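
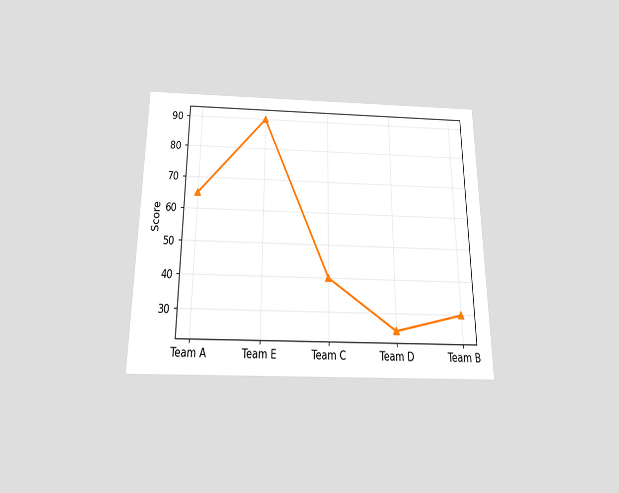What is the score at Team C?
40

The chart is viewed slightly from below. At Team C, the line is at 40.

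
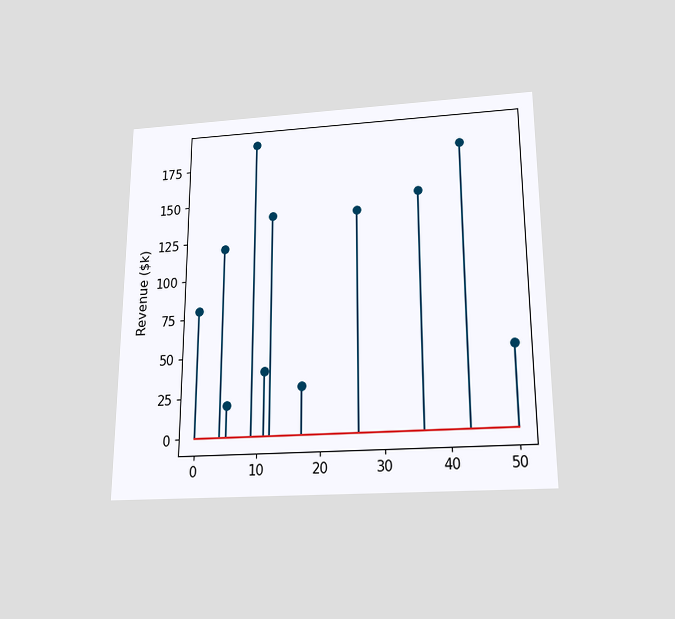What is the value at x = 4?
$120k

The chart is viewed slightly from below. The stem at x=4 reaches $120k.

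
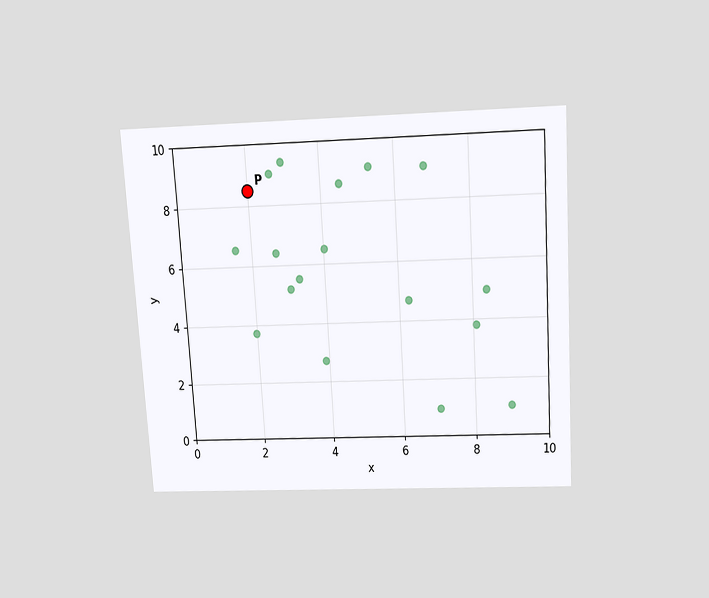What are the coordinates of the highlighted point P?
(2, 8.5)

The chart is tilted about 4° counter-clockwise and viewed slightly from above. Following the gridlines from P to each axis, P sits at (2, 8.5).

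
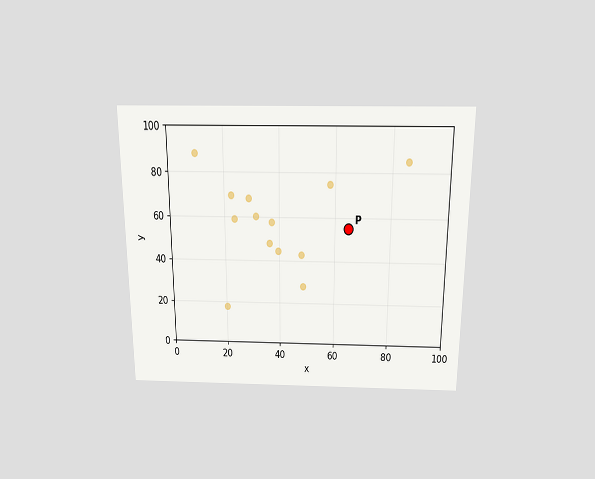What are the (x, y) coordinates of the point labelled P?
The chart is viewed slightly from above. Following the gridlines from P to each axis, P sits at (65, 55).

(65, 55)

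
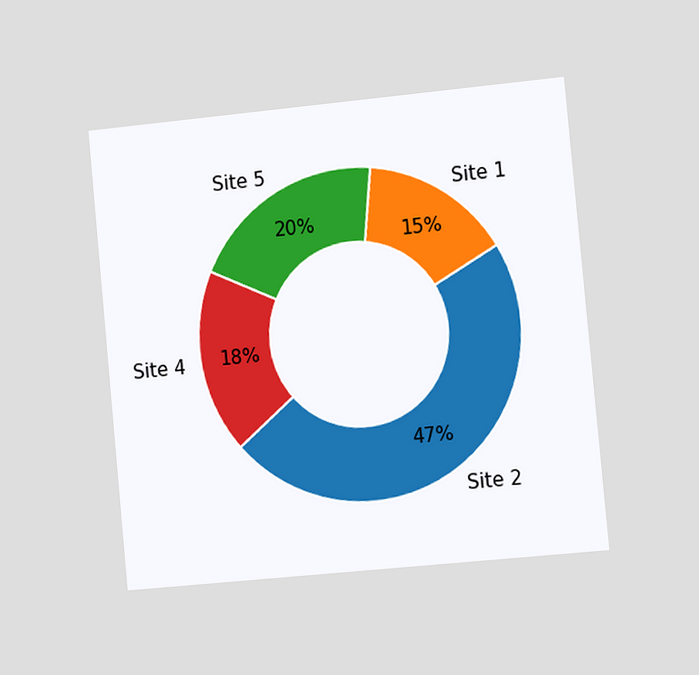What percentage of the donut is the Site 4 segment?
18%

The chart is tilted about 5° counter-clockwise and viewed at a slight angle. The Site 4 segment takes up 18% of the ring.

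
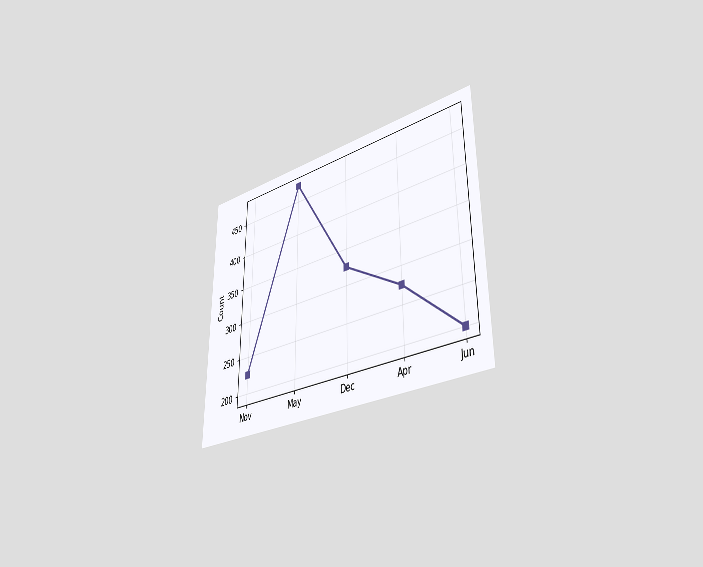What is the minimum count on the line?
The chart is viewed slightly from the right. The lowest point is at Jun, and reading across to the y-axis gives 200.

200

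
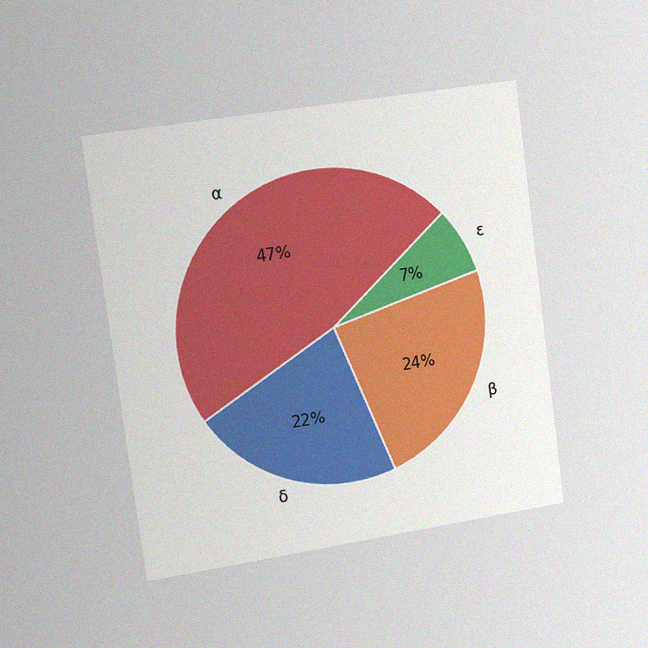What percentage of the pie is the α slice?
47%

The chart is tilted about 8° counter-clockwise and viewed slightly from the left, with some photo noise. The α slice takes up 47% of the pie.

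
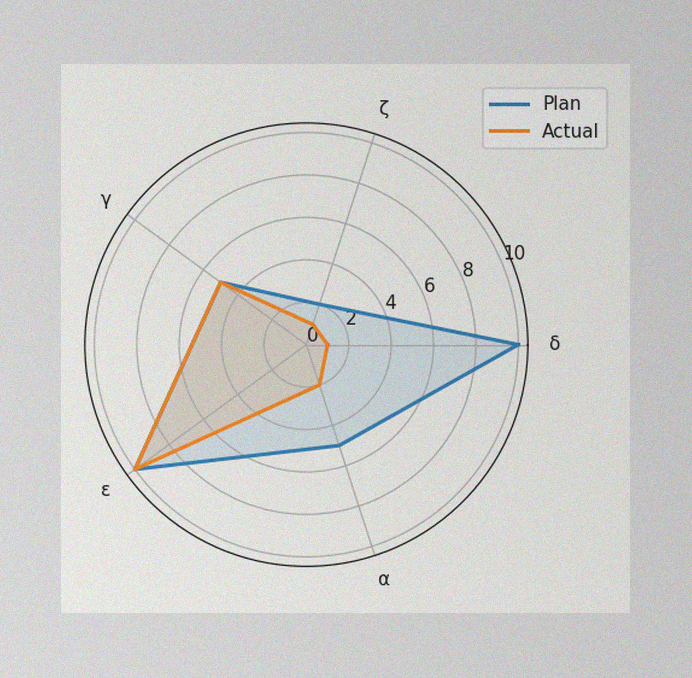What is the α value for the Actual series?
2

The image has some photo noise and uneven lighting. On the α axis, Actual reaches 2.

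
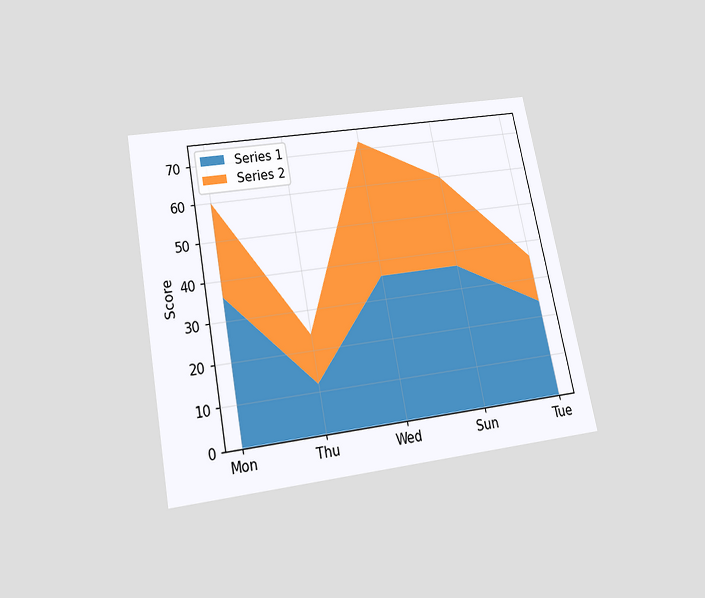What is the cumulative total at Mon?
The chart is tilted about 11° counter-clockwise and viewed slightly from below. The stacked total at Mon reaches 60.

60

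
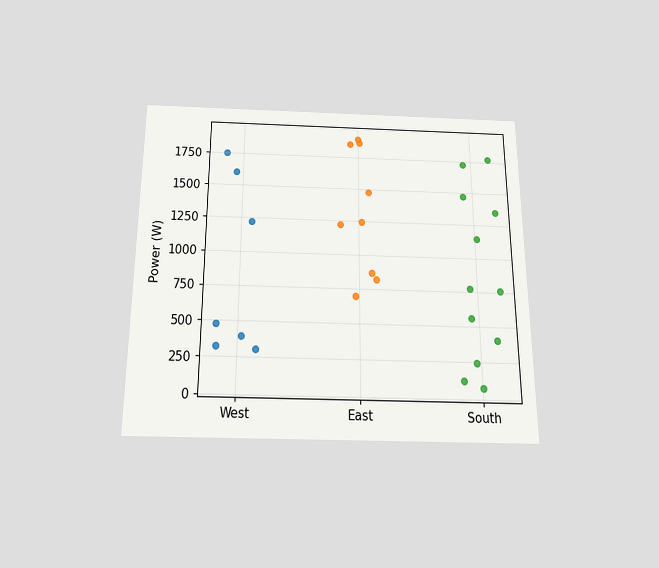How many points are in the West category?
7

The chart is viewed slightly from below. Counting the markers in the West column gives 7.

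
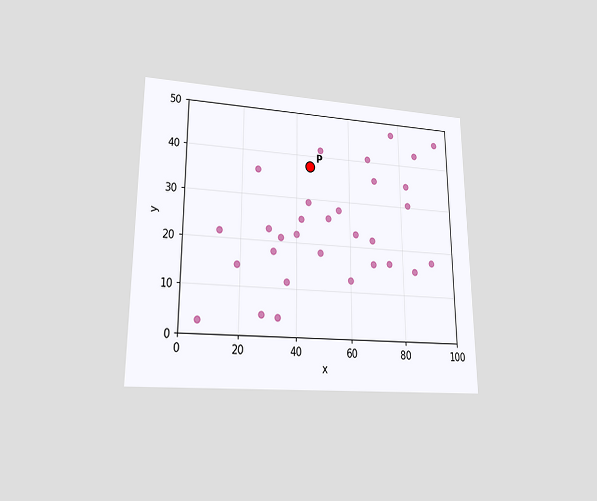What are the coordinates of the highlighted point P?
(45, 37.5)

The chart is viewed at a slight angle. Following the gridlines from P to each axis, P sits at (45, 37.5).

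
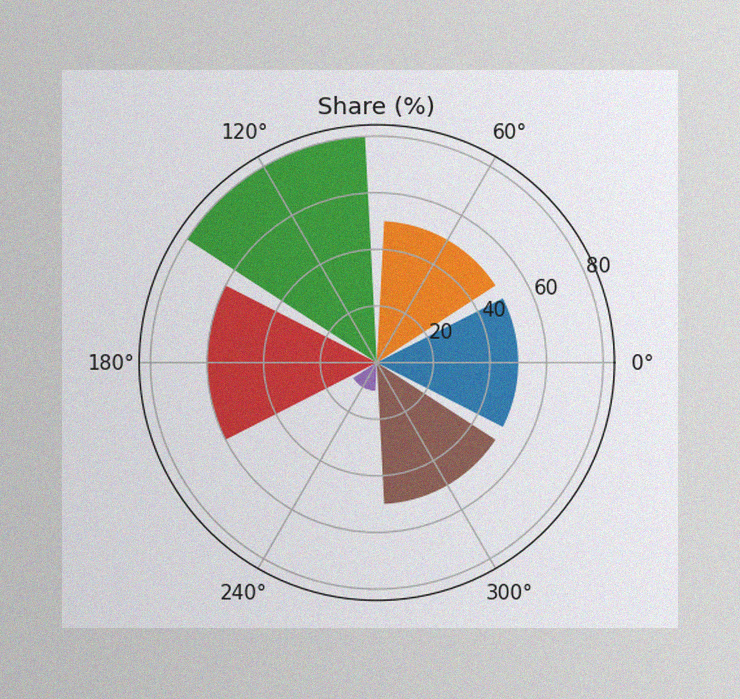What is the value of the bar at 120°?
The image has some photo noise and uneven lighting. The bar at 120° reaches 80% on the radial axis.

80%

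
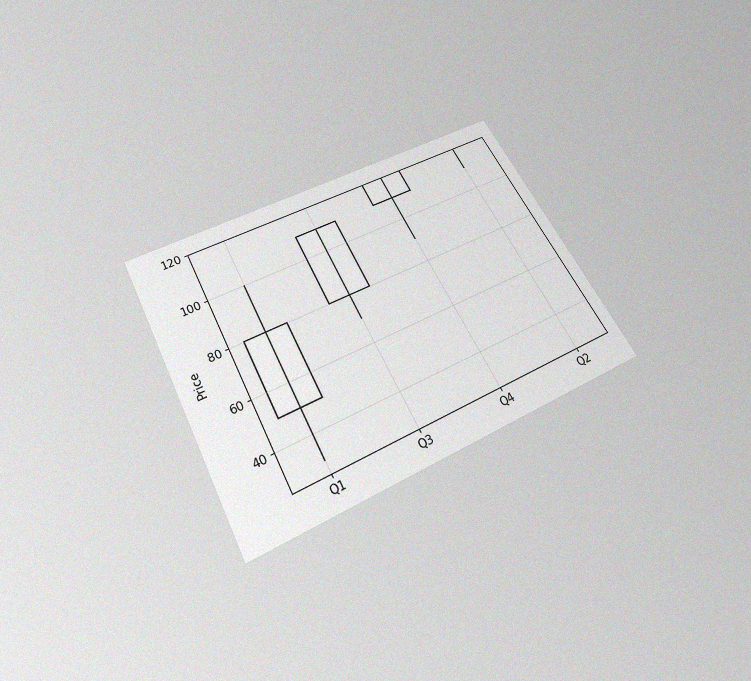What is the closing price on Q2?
120

The chart is tilted about 28° counter-clockwise and viewed slightly from below, with some photo noise. The Q2 candle closes at 120.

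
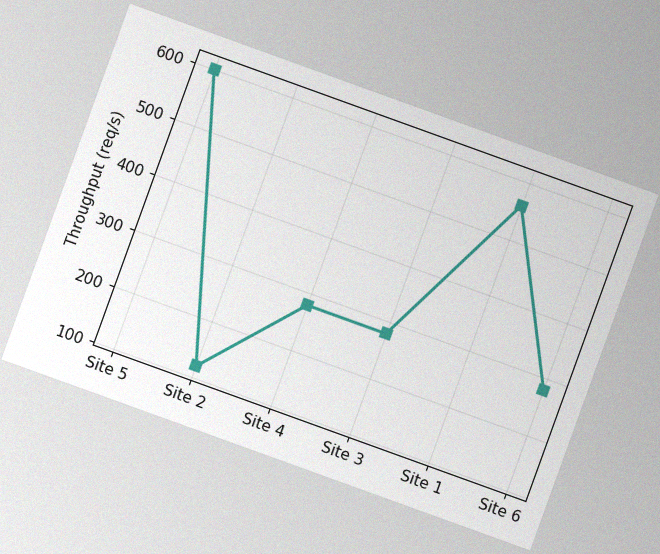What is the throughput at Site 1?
560req/s

The chart is tilted about 20° clockwise, with some photo noise. At Site 1, the line is at 560req/s.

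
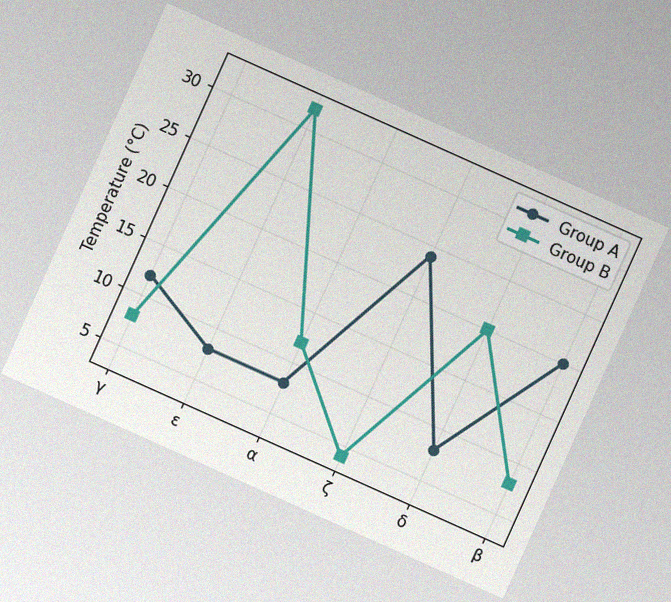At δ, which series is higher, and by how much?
The chart is tilted about 24° clockwise, with some photo noise. At δ, Group B sits above the other line by 12°C.

Group B, by 12°C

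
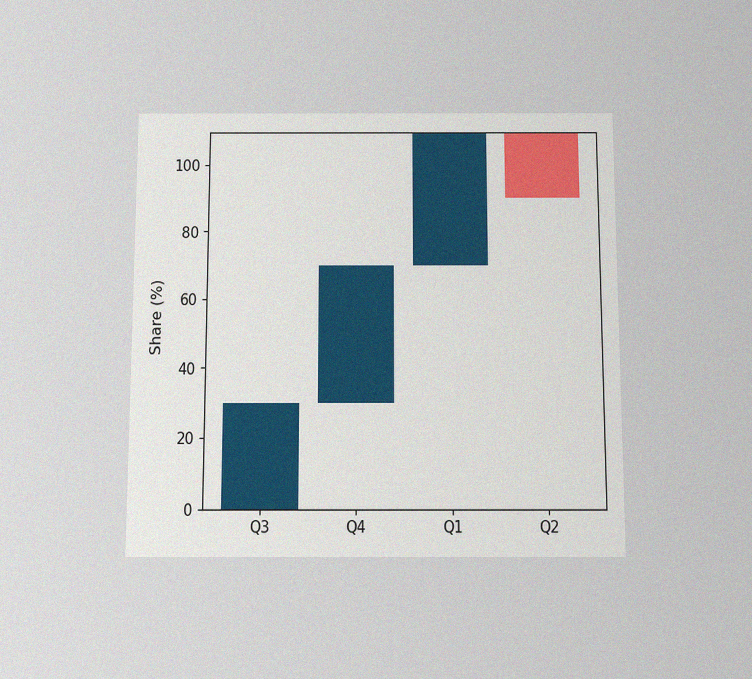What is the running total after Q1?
The chart is viewed slightly from below, with some photo noise. After Q1 the running total reaches 110%.

110%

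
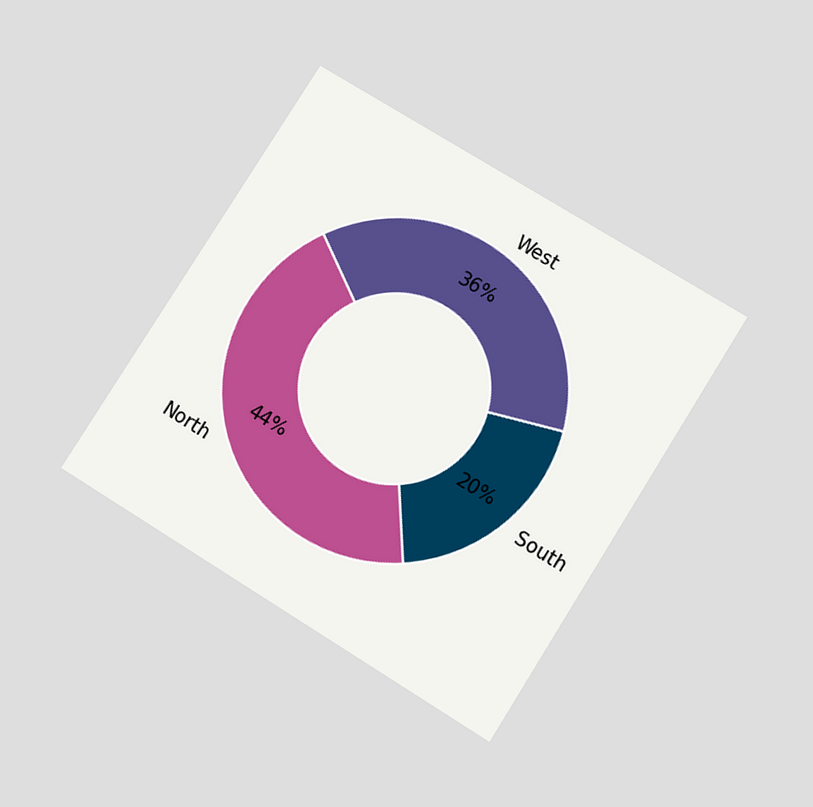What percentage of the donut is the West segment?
The chart is tilted about 32° clockwise and viewed slightly from below. The West segment takes up 36% of the ring.

36%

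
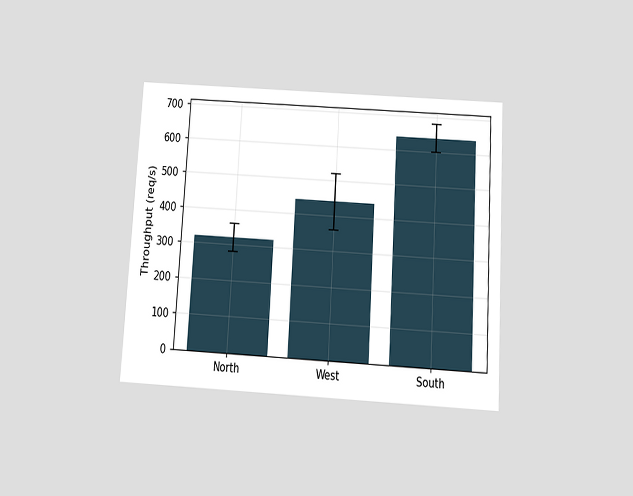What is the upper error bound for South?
The chart is tilted about 3° clockwise and viewed slightly from below. The South bar's upper whisker reaches 680req/s.

680req/s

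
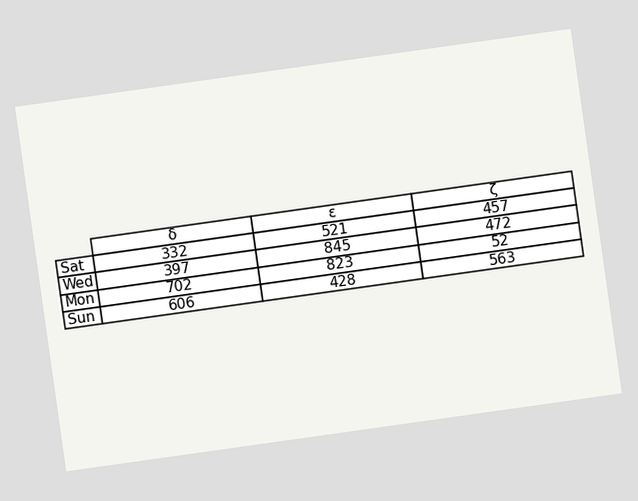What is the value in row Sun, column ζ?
563

The chart is tilted about 8° counter-clockwise. The (Sun, ζ) cell reads 563.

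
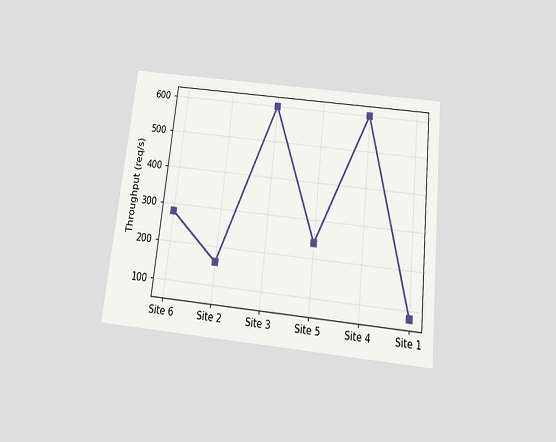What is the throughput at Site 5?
The chart is tilted about 6° clockwise and viewed slightly from below. At Site 5, the line is at 240req/s.

240req/s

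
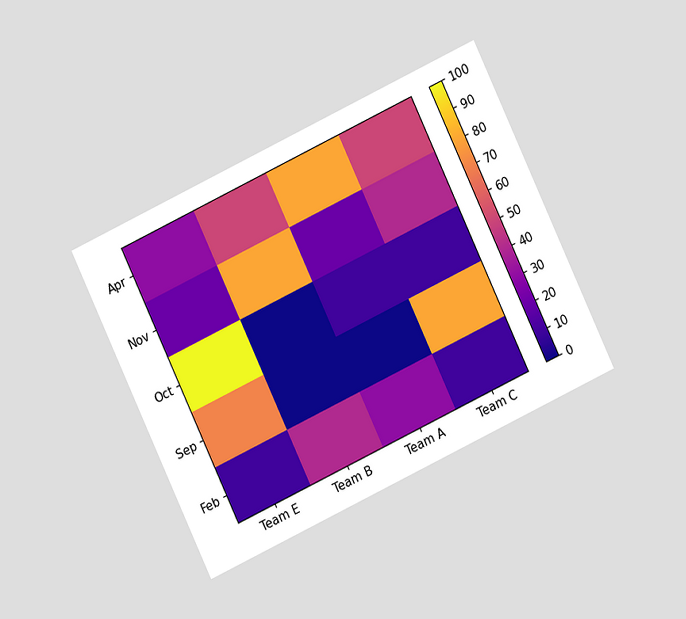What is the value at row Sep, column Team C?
The chart is tilted about 25° counter-clockwise and viewed at a slight angle. Matching cell (Sep, Team C) against the colorbar gives 80.

80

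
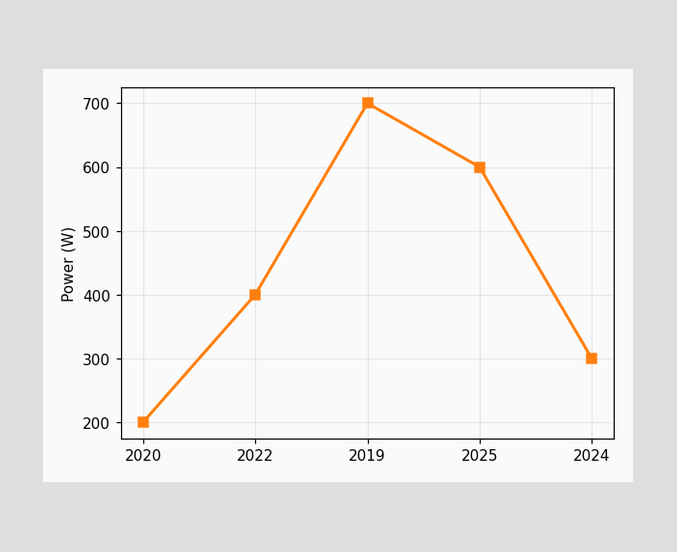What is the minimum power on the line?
The lowest point is at 2020, and reading across to the y-axis gives 200W.

200W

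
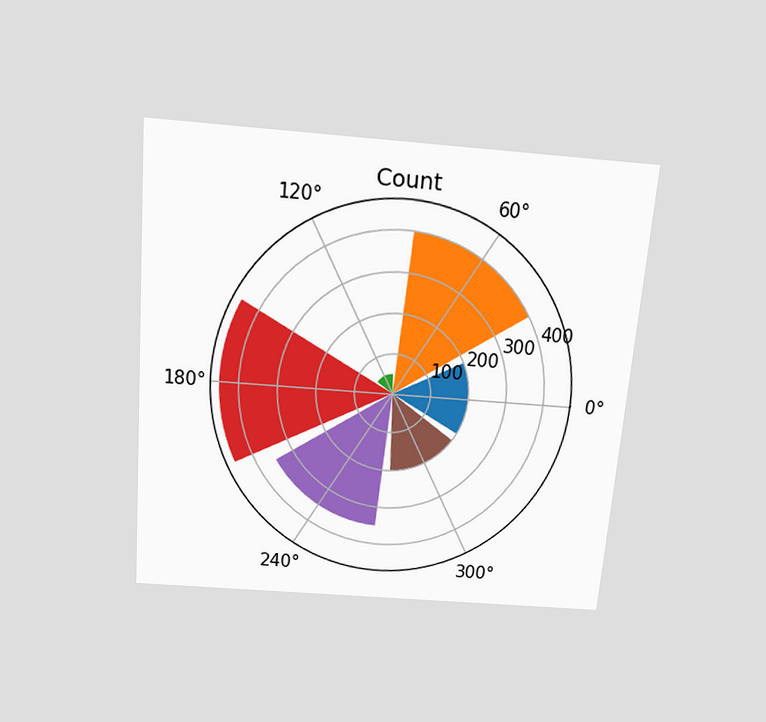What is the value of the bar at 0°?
The chart is tilted about 5° clockwise and viewed slightly from above. The bar at 0° reaches 200 on the radial axis.

200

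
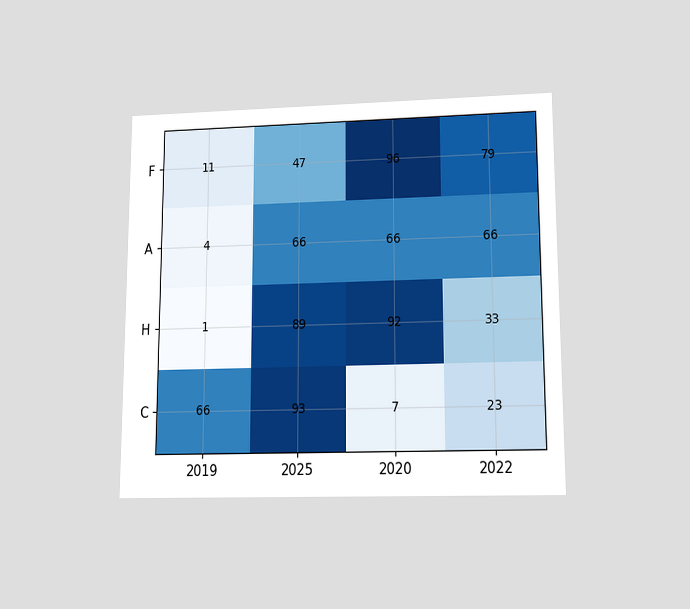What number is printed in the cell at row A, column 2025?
66

The chart is viewed slightly from below. The (A, 2025) cell reads 66.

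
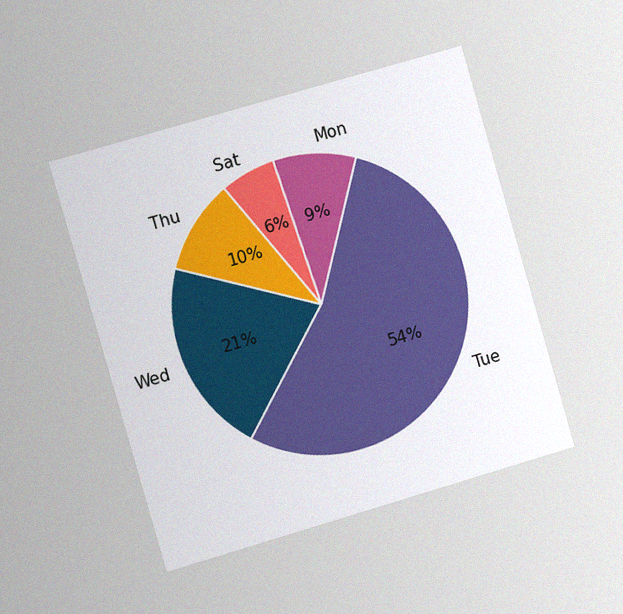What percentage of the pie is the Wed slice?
The chart is tilted about 16° counter-clockwise and viewed slightly from the left, with some photo noise. The Wed slice takes up 21% of the pie.

21%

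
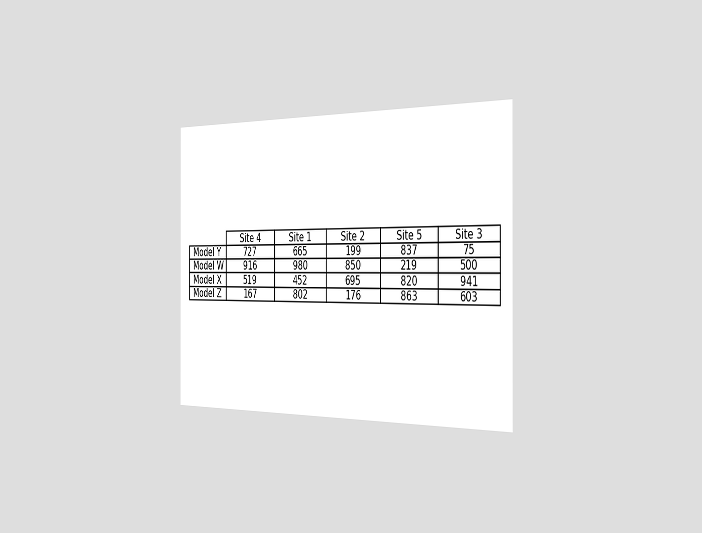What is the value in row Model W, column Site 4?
916

The chart is viewed slightly from the right. The (Model W, Site 4) cell reads 916.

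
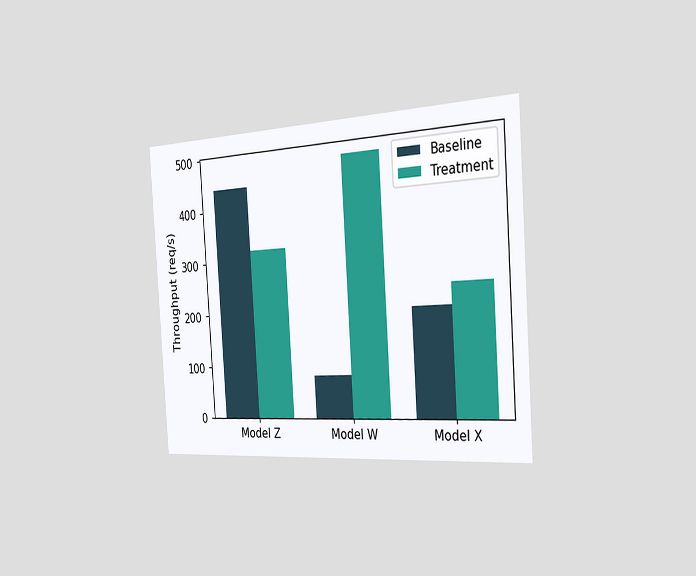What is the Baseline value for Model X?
The chart is tilted about 4° counter-clockwise and viewed slightly from the right. The Baseline bar at Model X reaches 200req/s on the y-axis.

200req/s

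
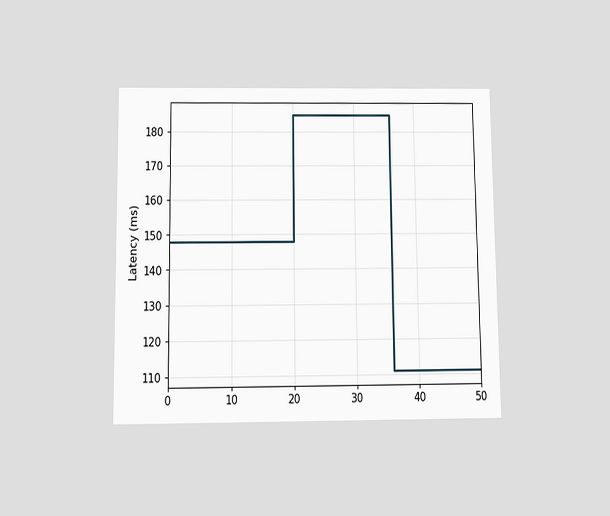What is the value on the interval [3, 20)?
148ms

The chart is viewed slightly from below. On [3, 20) the step sits at 148ms.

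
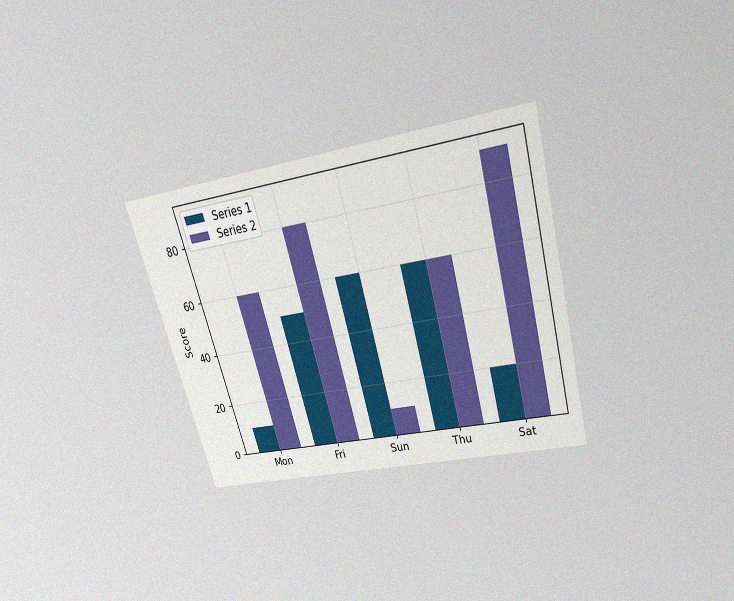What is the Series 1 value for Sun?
The chart is tilted about 16° counter-clockwise and viewed slightly from above, with some photo noise. The Series 1 bar at Sun reaches 60 on the y-axis.

60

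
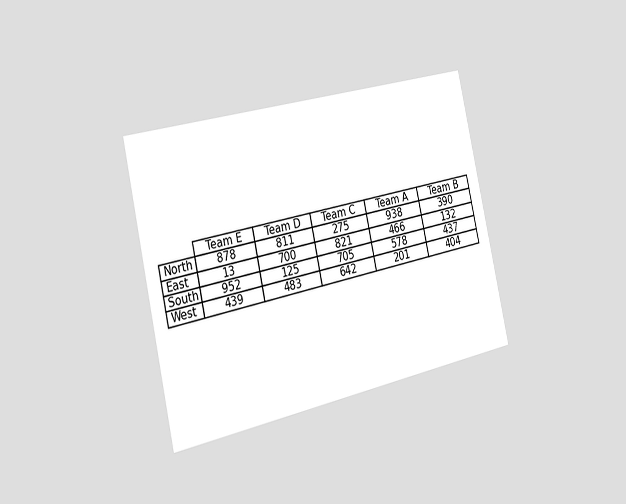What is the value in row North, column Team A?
938

The chart is tilted about 13° counter-clockwise and viewed slightly from the left. The (North, Team A) cell reads 938.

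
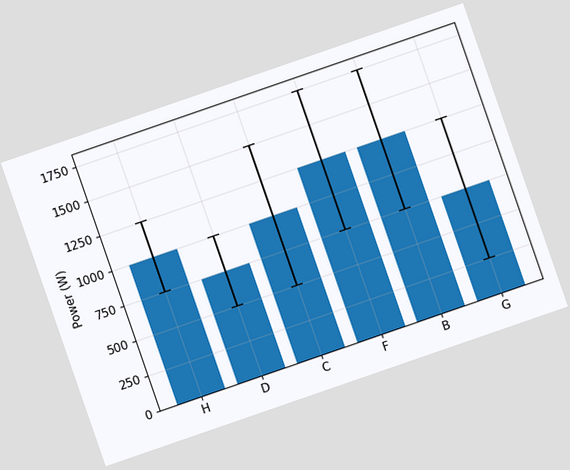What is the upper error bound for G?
1250W

The chart is tilted about 19° counter-clockwise. The G bar's upper whisker reaches 1250W.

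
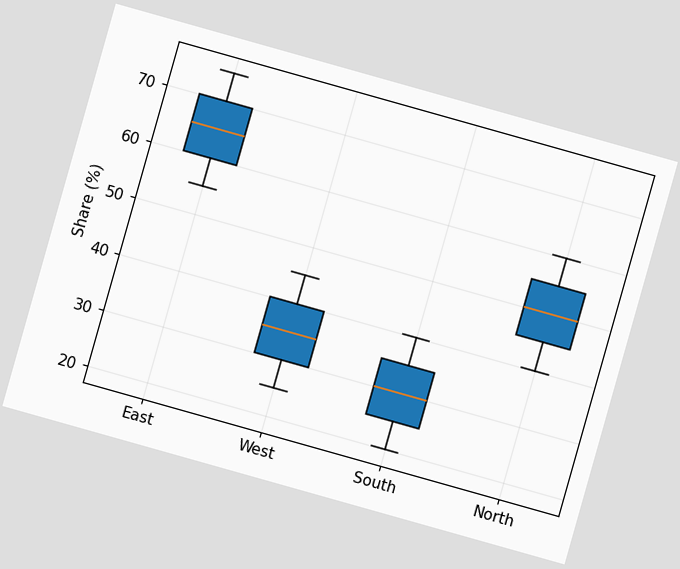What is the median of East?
The chart is tilted about 16° clockwise. The median line in the East box sits at 65%.

65%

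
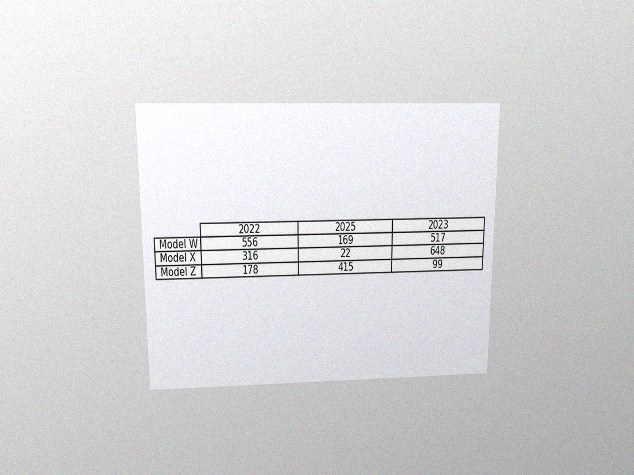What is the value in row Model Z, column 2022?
178

The chart is viewed slightly from above, with some photo noise. The (Model Z, 2022) cell reads 178.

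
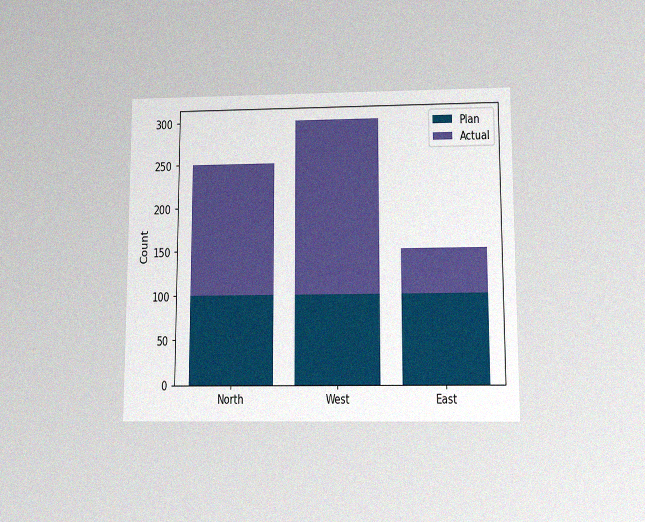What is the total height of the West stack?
The chart is viewed slightly from below, with some photo noise. The West stack's top reaches 300 on the y-axis.

300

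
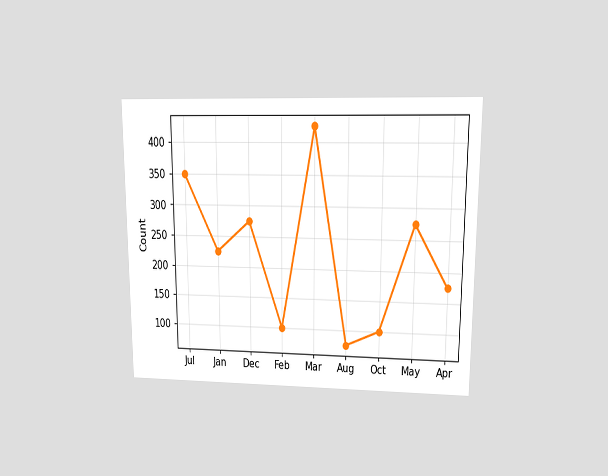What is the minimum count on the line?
The chart is viewed at a slight angle. The lowest point is at Aug, and reading across to the y-axis gives 75.

75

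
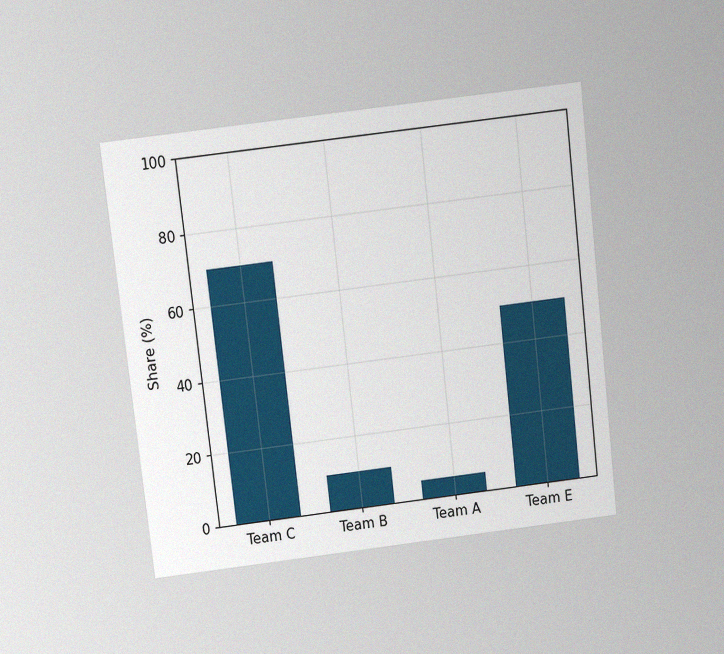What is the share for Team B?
The chart is tilted about 7° counter-clockwise and viewed slightly from above, with some photo noise. Reading along the chart's y-axis, the Team B bar reaches 10%.

10%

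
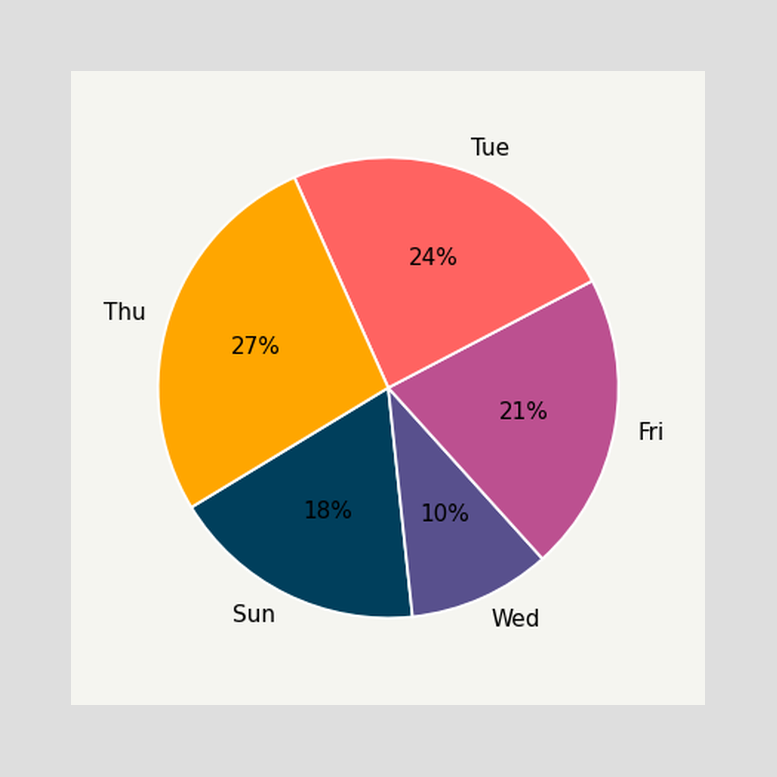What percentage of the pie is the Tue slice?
The Tue slice takes up 24% of the pie.

24%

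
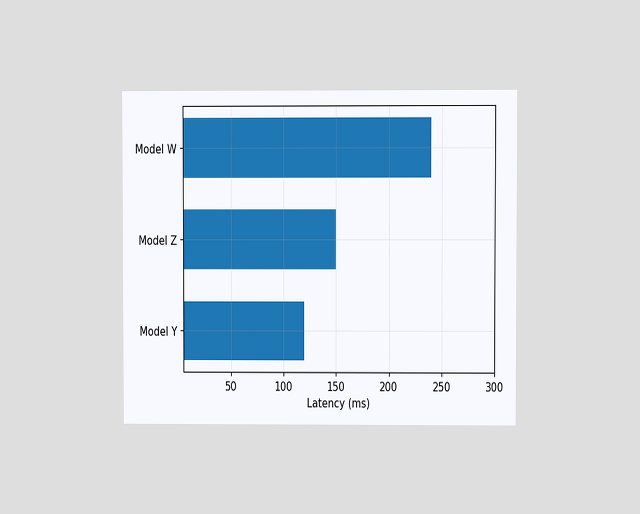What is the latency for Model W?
The chart is viewed at a slight angle. Reading along the chart's x-axis, the Model W bar reaches 240ms.

240ms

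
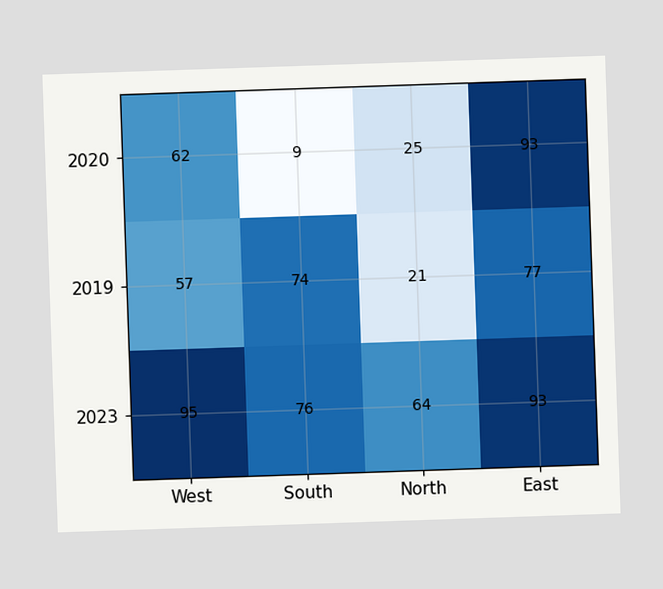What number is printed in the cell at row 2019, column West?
The (2019, West) cell reads 57.

57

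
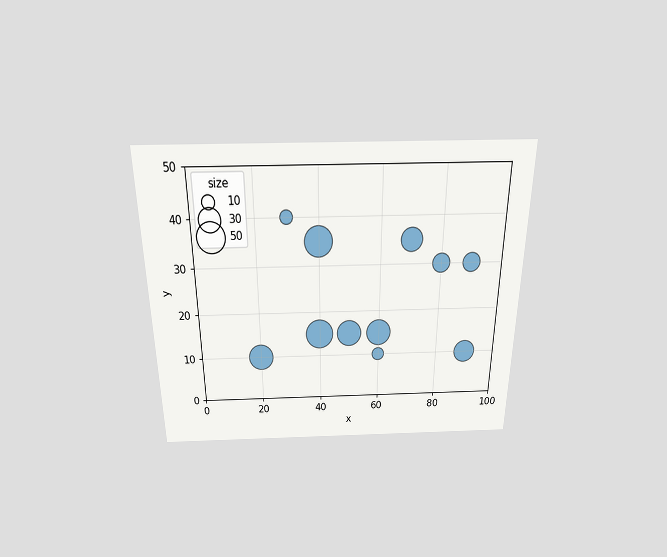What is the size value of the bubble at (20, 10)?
The chart is viewed slightly from above. Matching the bubble at (20, 10) against the size legend gives 40.

40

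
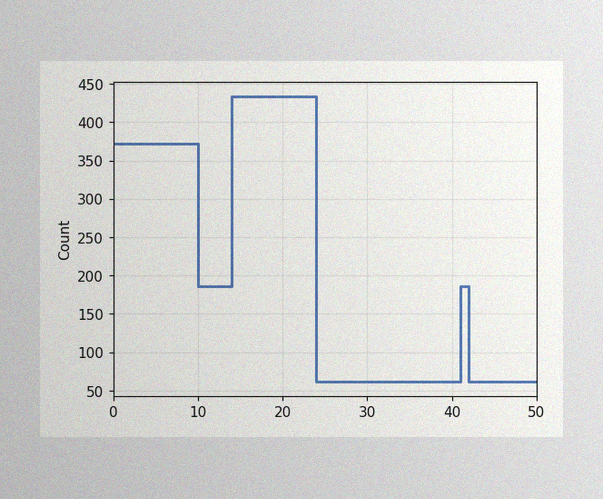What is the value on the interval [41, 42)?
The image has some photo noise and uneven lighting. On [41, 42) the step sits at 186.

186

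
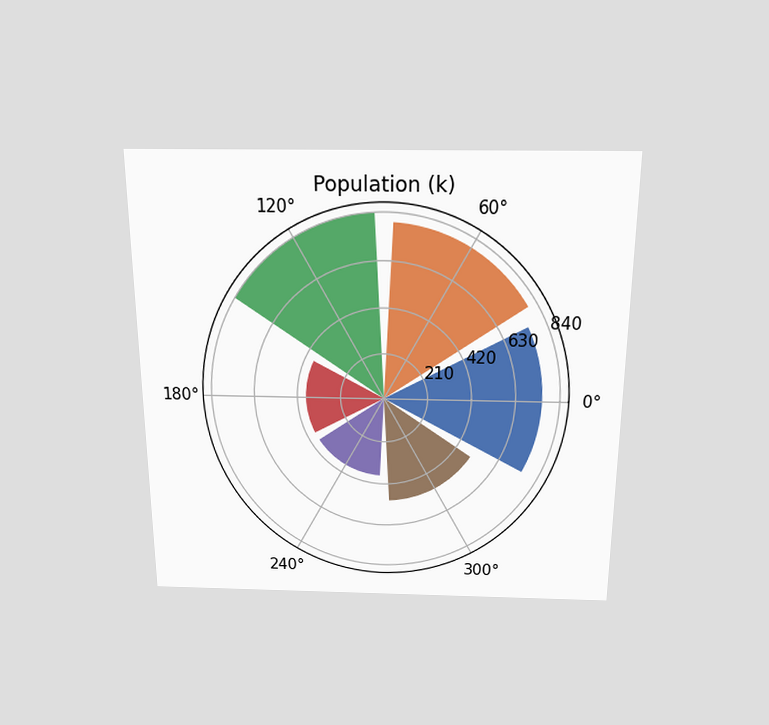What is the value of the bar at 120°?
840k

The chart is viewed slightly from above. The bar at 120° reaches 840k on the radial axis.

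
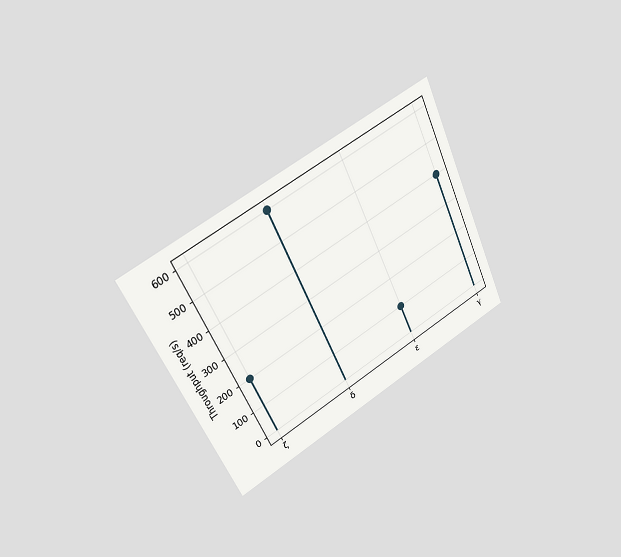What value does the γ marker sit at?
The chart is tilted about 26° counter-clockwise and viewed slightly from the left. The γ marker sits at 400req/s.

400req/s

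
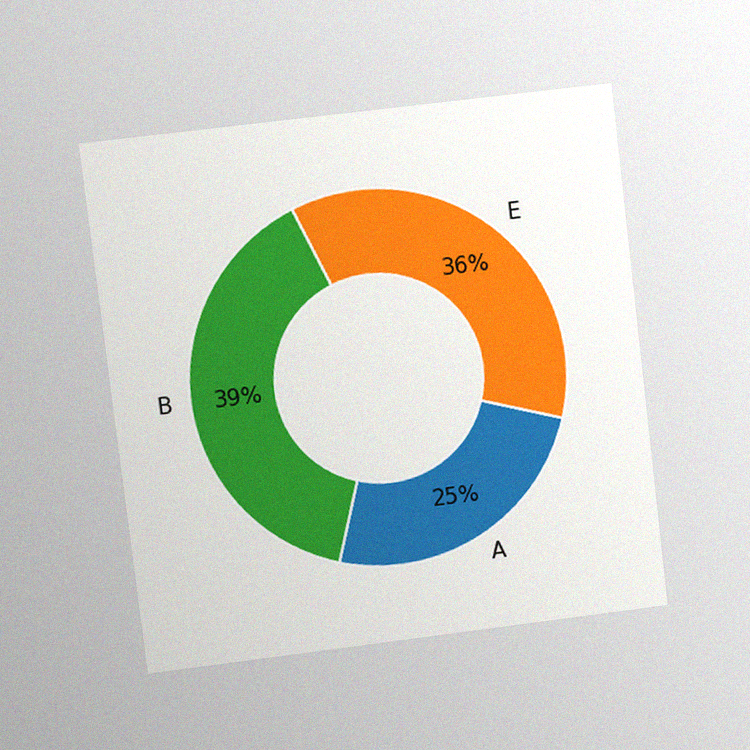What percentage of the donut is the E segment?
The chart is tilted about 7° counter-clockwise and viewed at a slight angle, with some photo noise. The E segment takes up 36% of the ring.

36%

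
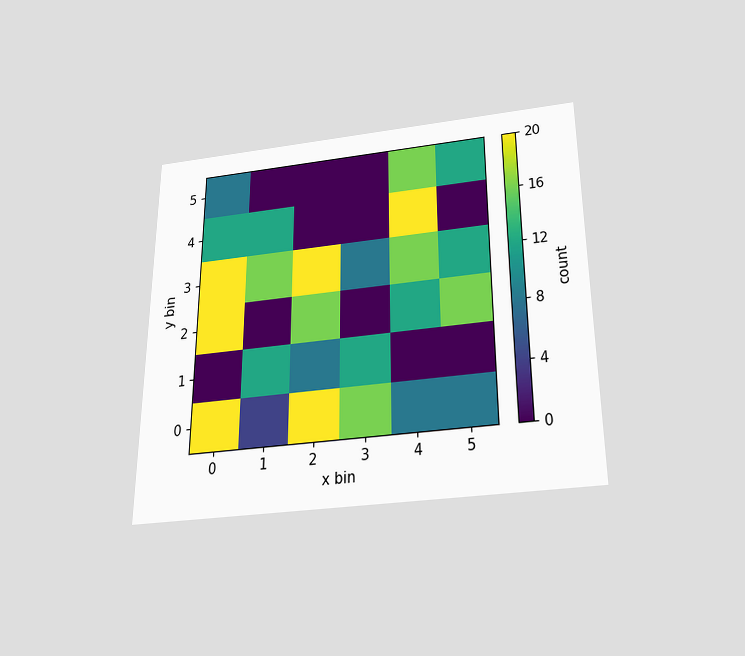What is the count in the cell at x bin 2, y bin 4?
The chart is viewed slightly from below. Matching the cell (2, 4) against the colorbar gives 0.

0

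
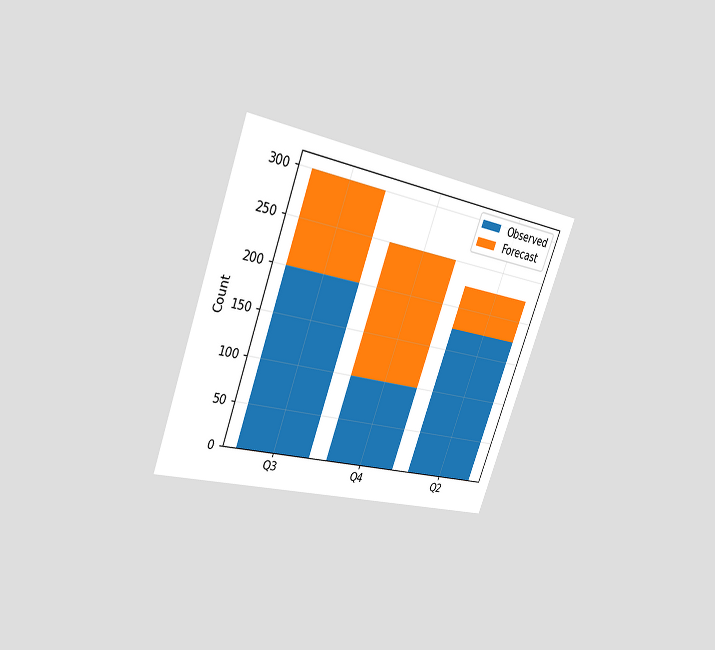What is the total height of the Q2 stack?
225

The chart is tilted about 20° clockwise and viewed slightly from the left. The Q2 stack's top reaches 225 on the y-axis.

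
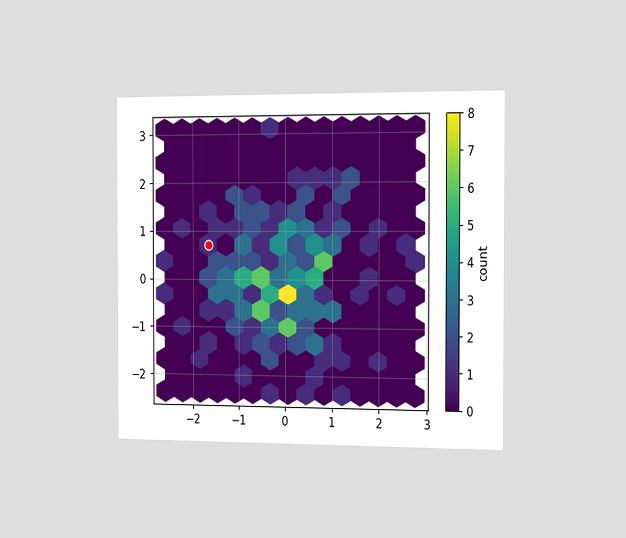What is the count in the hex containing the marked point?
The chart is viewed slightly from the right. The marked hex reads 1 on the colorbar.

1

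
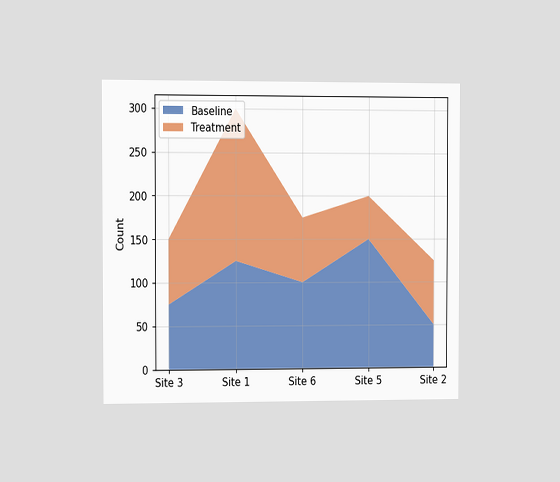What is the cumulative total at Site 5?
200

The chart is viewed at a slight angle. The stacked total at Site 5 reaches 200.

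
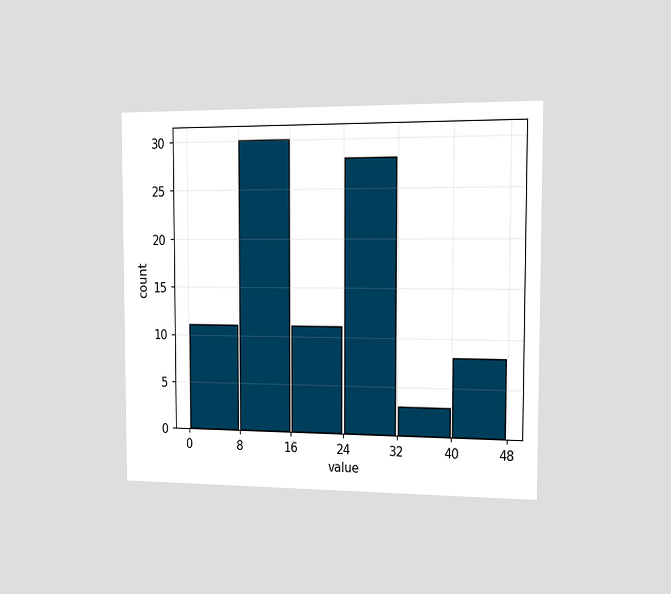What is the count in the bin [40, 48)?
8

The chart is viewed slightly from the right. The [40, 48) bin has height 8.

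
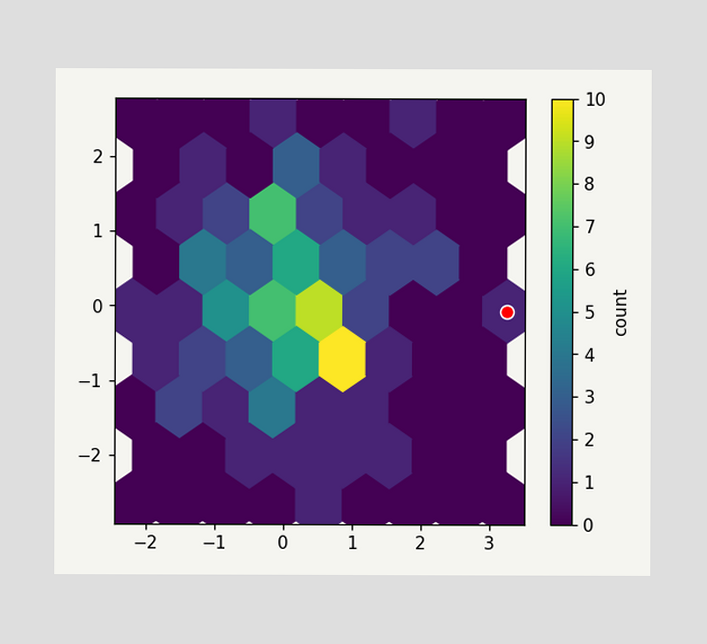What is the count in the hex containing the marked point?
1

The marked hex reads 1 on the colorbar.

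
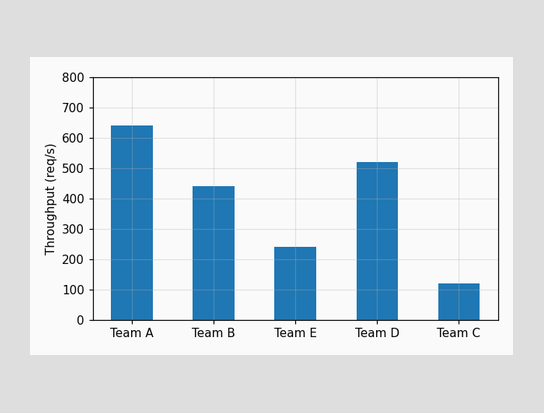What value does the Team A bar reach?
640req/s

Reading along the chart's y-axis, the Team A bar reaches 640req/s.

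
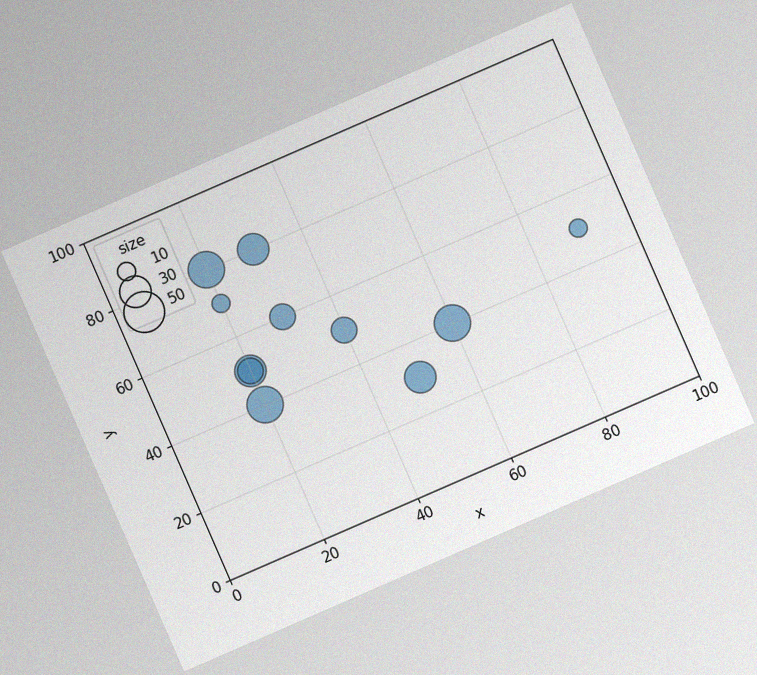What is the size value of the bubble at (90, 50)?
The chart is tilted about 24° counter-clockwise, with some photo noise. Matching the bubble at (90, 50) against the size legend gives 10.

10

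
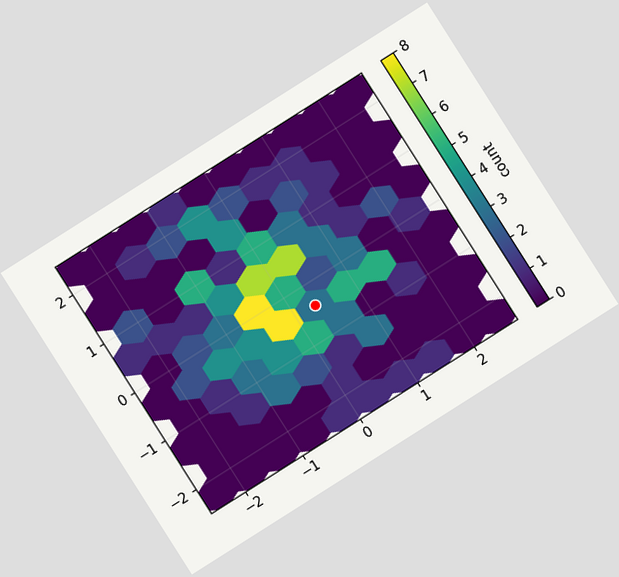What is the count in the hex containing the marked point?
The chart is tilted about 32° counter-clockwise. The marked hex reads 3 on the colorbar.

3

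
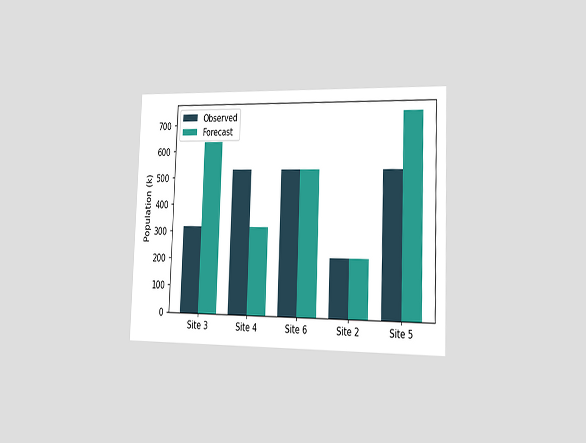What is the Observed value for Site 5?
530k

The chart is tilted about 2° clockwise and viewed slightly from the right. The Observed bar at Site 5 reaches 530k on the y-axis.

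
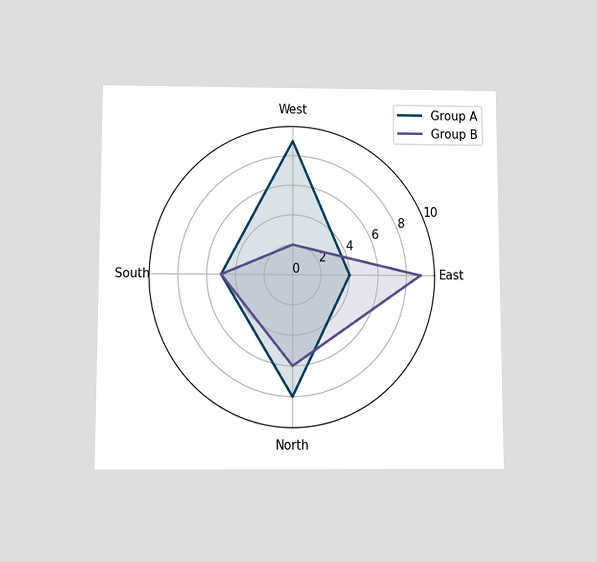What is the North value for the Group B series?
The chart is viewed slightly from below. On the North axis, Group B reaches 6.

6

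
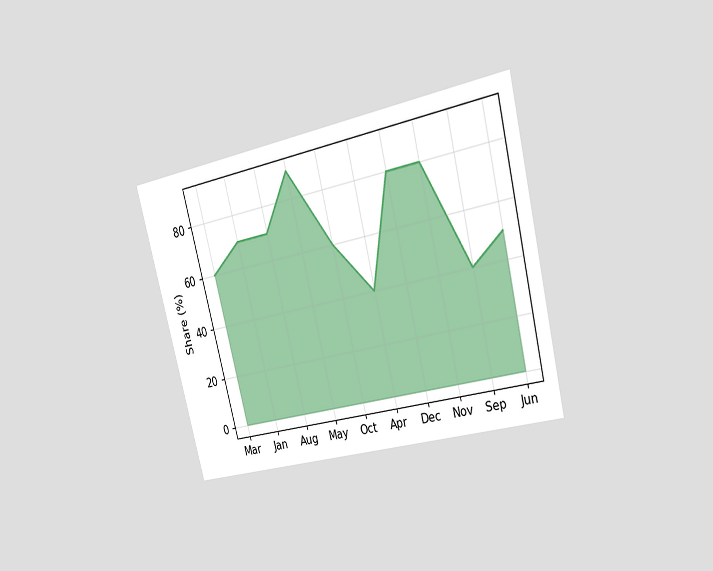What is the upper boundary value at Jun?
The chart is tilted about 14° counter-clockwise and viewed slightly from the right. At Jun the upper boundary is at 50%.

50%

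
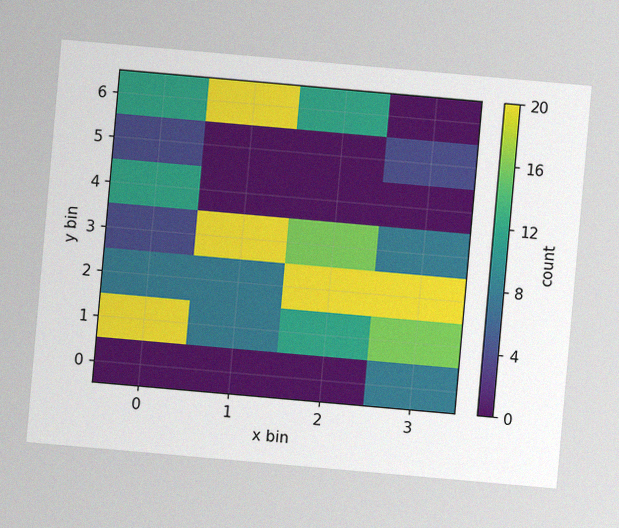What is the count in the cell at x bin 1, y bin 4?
0

The chart is tilted about 5° clockwise, with some photo noise. Matching the cell (1, 4) against the colorbar gives 0.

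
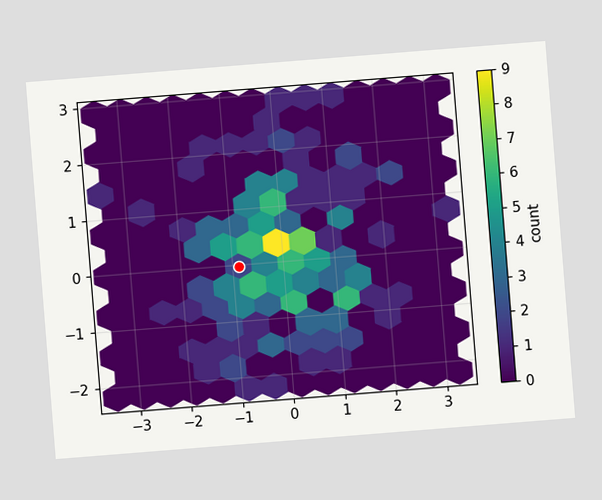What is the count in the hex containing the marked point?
2

The chart is tilted about 5° counter-clockwise. The marked hex reads 2 on the colorbar.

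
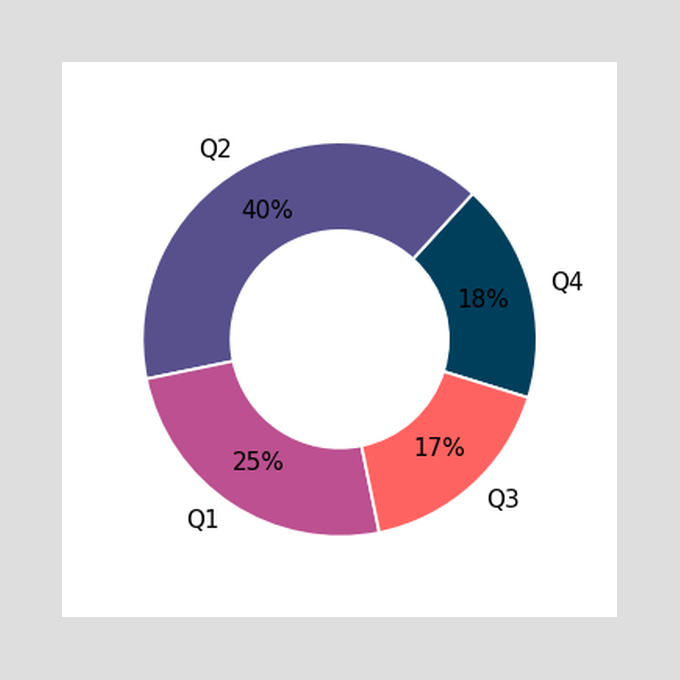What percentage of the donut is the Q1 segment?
The Q1 segment takes up 25% of the ring.

25%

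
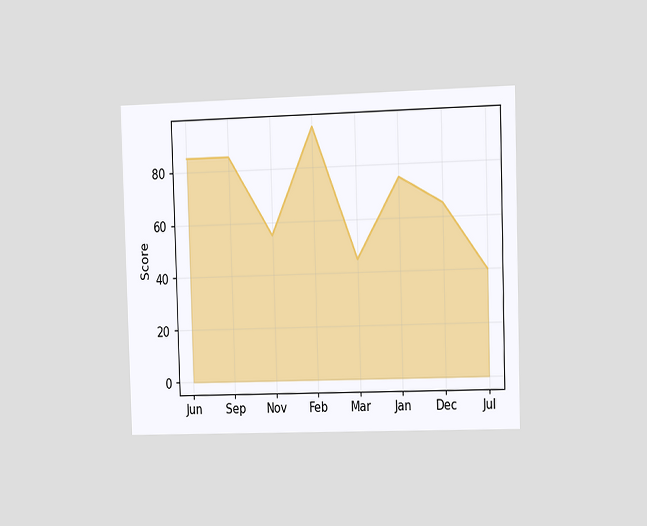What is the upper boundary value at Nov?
The chart is viewed at a slight angle. At Nov the upper boundary is at 55.

55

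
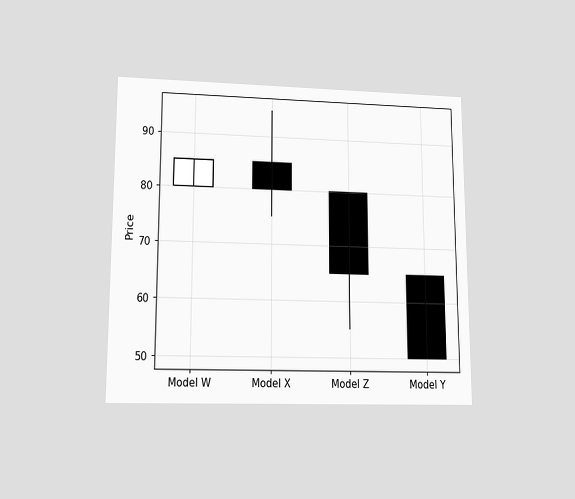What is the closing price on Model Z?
65

The chart is viewed at a slight angle. The Model Z candle closes at 65.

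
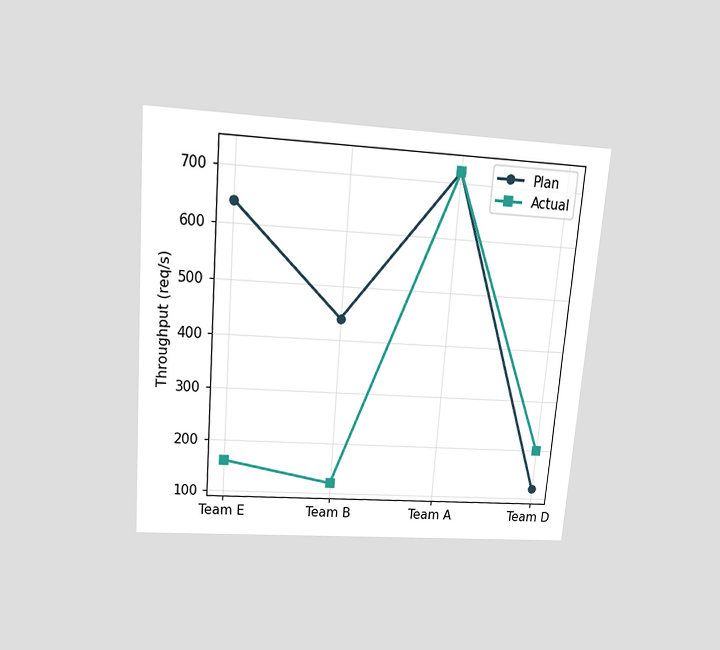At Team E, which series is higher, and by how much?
The chart is tilted about 5° clockwise and viewed slightly from above. At Team E, Plan sits above the other line by 480req/s.

Plan, by 480req/s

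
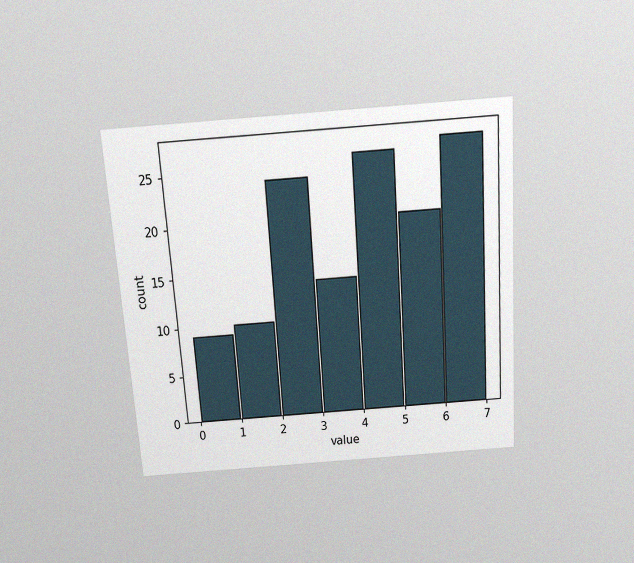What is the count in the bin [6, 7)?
27

The chart is tilted about 4° counter-clockwise and viewed slightly from above, with some photo noise. The [6, 7) bin has height 27.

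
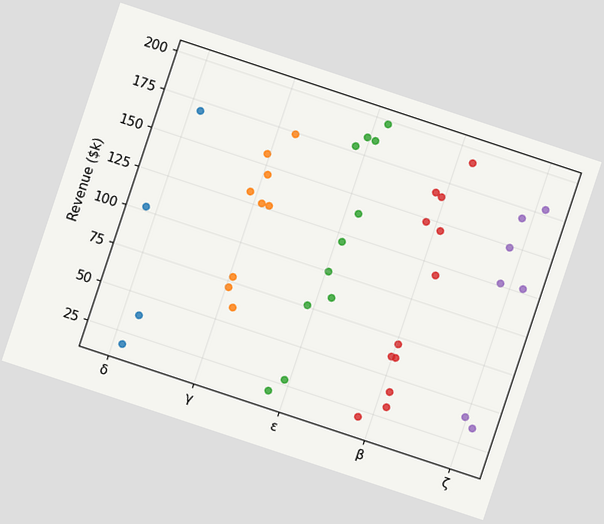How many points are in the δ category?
The chart is tilted about 18° clockwise. Counting the markers in the δ column gives 4.

4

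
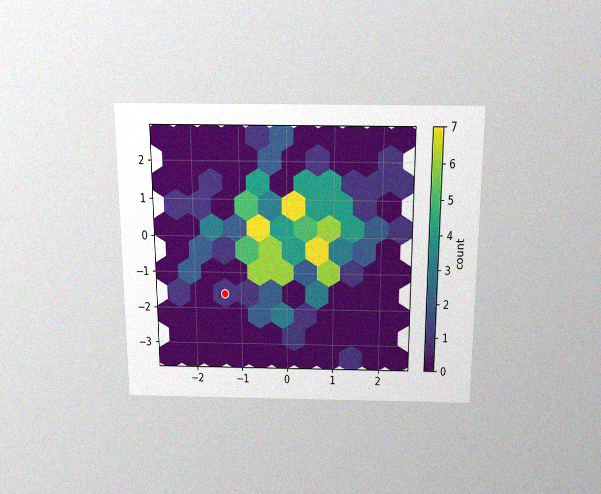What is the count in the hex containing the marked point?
1

The chart is viewed slightly from above, with some photo noise. The marked hex reads 1 on the colorbar.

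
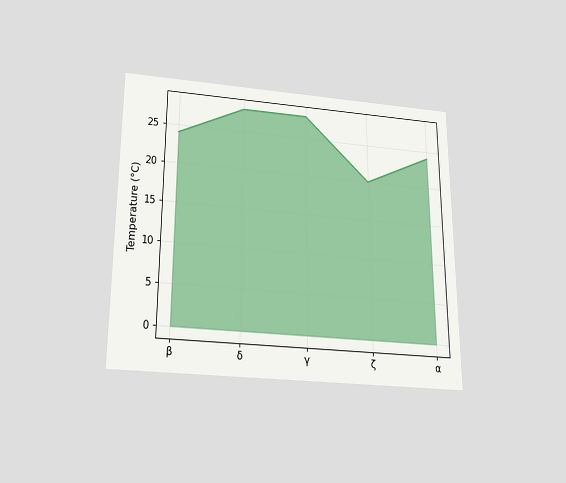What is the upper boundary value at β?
The chart is viewed slightly from below. At β the upper boundary is at 24°C.

24°C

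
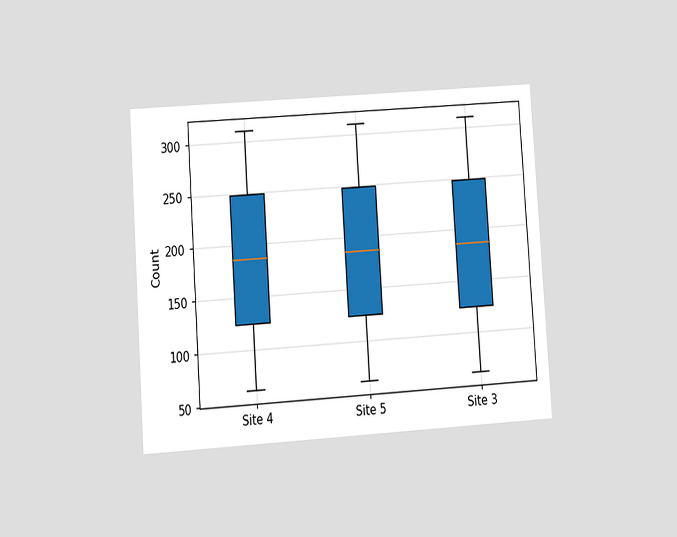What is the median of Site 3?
The chart is tilted about 4° counter-clockwise and viewed at a slight angle. The median line in the Site 3 box sits at 186.

186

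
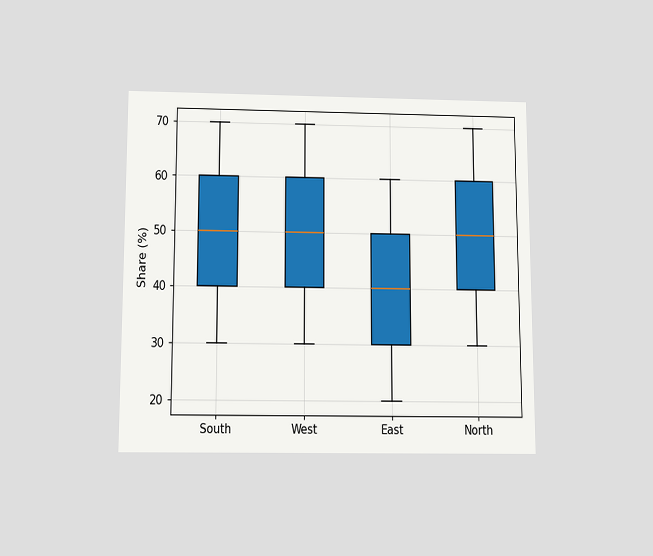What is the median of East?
40%

The chart is viewed slightly from below. The median line in the East box sits at 40%.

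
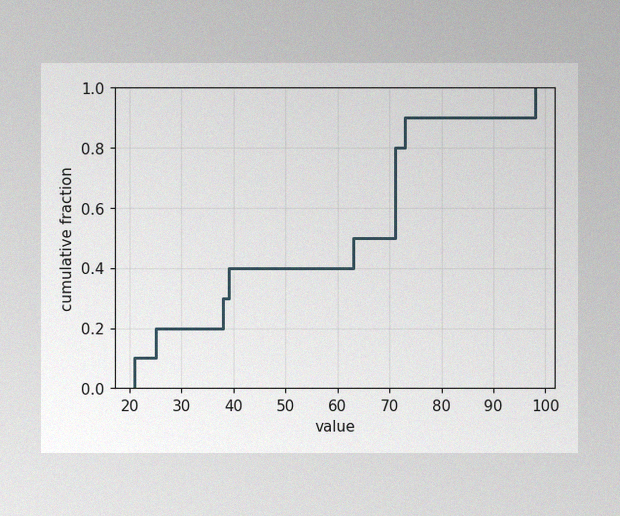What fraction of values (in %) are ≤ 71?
80%

The image has some photo noise and uneven lighting. At x=71 the ECDF step is at 80%.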